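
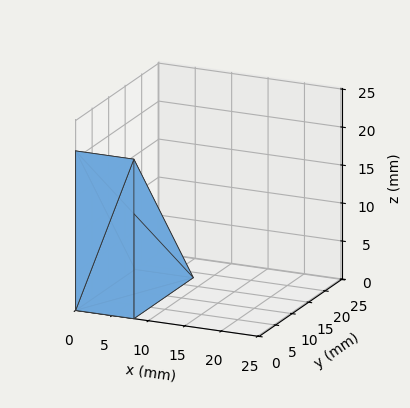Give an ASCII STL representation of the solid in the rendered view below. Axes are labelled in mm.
Reading the render: the shape is a wedge (ramp): 8 × 18 mm base, rising to 21 mm along the y=0 edge and sloping linearly to z=0 at y=18 (dimensions read to the nearest mm from the axis ticks). For the STL, each face is triangulated and given an outward normal.

solid part
  facet normal 0.0000 0.0000 -1.0000
    outer loop
      vertex 8.0 18.0 0.0
      vertex 8.0 0.0 0.0
      vertex 0.0 0.0 0.0
    endloop
  endfacet
  facet normal 0.0000 0.0000 -1.0000
    outer loop
      vertex 0.0 18.0 0.0
      vertex 8.0 18.0 0.0
      vertex 0.0 0.0 0.0
    endloop
  endfacet
  facet normal 0.0000 -1.0000 0.0000
    outer loop
      vertex 0.0 0.0 0.0
      vertex 8.0 0.0 0.0
      vertex 8.0 0.0 21.0
    endloop
  endfacet
  facet normal 0.0000 -1.0000 0.0000
    outer loop
      vertex 0.0 0.0 0.0
      vertex 8.0 0.0 21.0
      vertex 0.0 0.0 21.0
    endloop
  endfacet
  facet normal 0.0000 0.7593 0.6508
    outer loop
      vertex 0.0 0.0 21.0
      vertex 8.0 0.0 21.0
      vertex 8.0 18.0 0.0
    endloop
  endfacet
  facet normal 0.0000 0.7593 0.6508
    outer loop
      vertex 0.0 0.0 21.0
      vertex 8.0 18.0 0.0
      vertex 0.0 18.0 0.0
    endloop
  endfacet
  facet normal -1.0000 0.0000 0.0000
    outer loop
      vertex 0.0 0.0 21.0
      vertex 0.0 18.0 0.0
      vertex 0.0 0.0 0.0
    endloop
  endfacet
  facet normal 1.0000 0.0000 0.0000
    outer loop
      vertex 8.0 0.0 0.0
      vertex 8.0 18.0 0.0
      vertex 8.0 0.0 21.0
    endloop
  endfacet
endsolid part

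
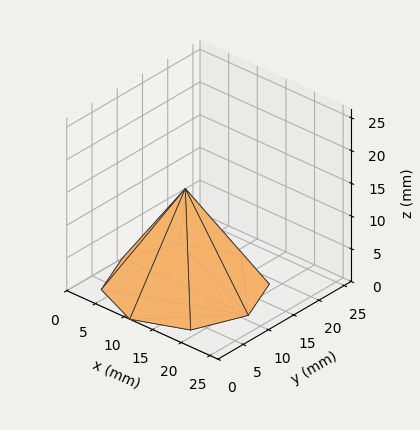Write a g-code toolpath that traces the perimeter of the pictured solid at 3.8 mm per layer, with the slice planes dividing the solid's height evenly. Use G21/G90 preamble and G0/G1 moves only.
Reading the render: the shape is a regular 8-sided pyramid, base circumscribed radius ≈ 11 mm, apex at z ≈ 15 mm (dimensions read to the nearest mm from the axis ticks). For the g-code, the solid's height is divided into equal slices at the stated Δz and each level perimeter traced with G1 moves after a G0 lift.

; perimeter-only toolpath
G21 ; units = mm
G90 ; absolute positioning
G28 ; home
; layer 1
G0 Z3.8
G0 X19.2 Y11.0
G1 X16.9 Y16.9
G1 X11.0 Y19.2
G1 X5.2 Y16.9
G1 X2.8 Y11.0
G1 X5.2 Y5.2
G1 X11.0 Y2.8
G1 X16.9 Y5.2
G1 X19.2 Y11.0
; layer 2
G0 Z7.5
G0 X16.5 Y11.0
G1 X14.9 Y14.9
G1 X11.0 Y16.5
G1 X7.1 Y14.9
G1 X5.5 Y11.0
G1 X7.1 Y7.1
G1 X11.0 Y5.5
G1 X14.9 Y7.1
G1 X16.5 Y11.0
; layer 3
G0 Z11.2
G0 X13.8 Y11.0
G1 X12.9 Y12.9
G1 X11.0 Y13.8
G1 X9.1 Y12.9
G1 X8.2 Y11.0
G1 X9.1 Y9.1
G1 X11.0 Y8.2
G1 X12.9 Y9.1
G1 X13.8 Y11.0
M2 ; end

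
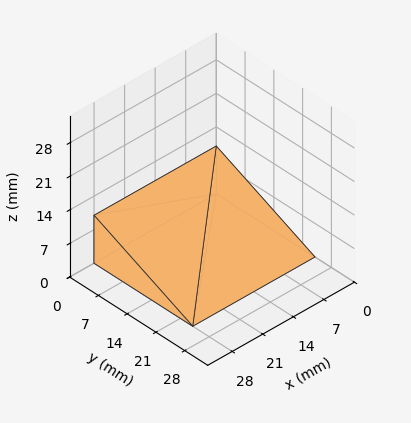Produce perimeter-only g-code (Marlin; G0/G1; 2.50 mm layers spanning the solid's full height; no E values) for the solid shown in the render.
Reading the render: the shape is a wedge (ramp): 28 × 24 mm base, rising to 10 mm along the y=0 edge and sloping linearly to z=0 at y=24 (dimensions read to the nearest mm from the axis ticks). For the g-code, the solid's height is divided into equal slices at the stated Δz and each level perimeter traced with G1 moves after a G0 lift.

; perimeter-only toolpath
G21 ; units = mm
G90 ; absolute positioning
G28 ; home
; layer 1
G0 Z2.50
G0 X0.00 Y0.00
G1 X28.00 Y0.00
G1 X28.00 Y18.00
G1 X0.00 Y18.00
G1 X0.00 Y0.00
; layer 2
G0 Z5.00
G0 X0.00 Y0.00
G1 X28.00 Y0.00
G1 X28.00 Y12.00
G1 X0.00 Y12.00
G1 X0.00 Y0.00
; layer 3
G0 Z7.50
G0 X0.00 Y0.00
G1 X28.00 Y0.00
G1 X28.00 Y6.00
G1 X0.00 Y6.00
G1 X0.00 Y0.00
M2 ; end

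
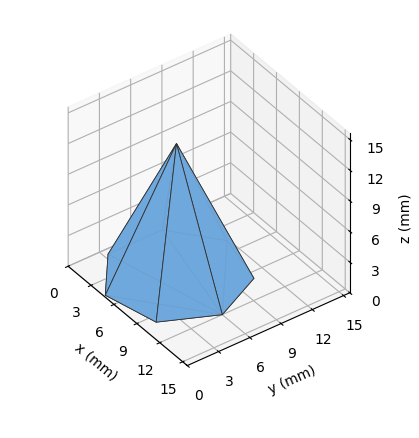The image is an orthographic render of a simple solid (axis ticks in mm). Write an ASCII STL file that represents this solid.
Reading the render: the shape is a regular 7-sided pyramid, base circumscribed radius ≈ 6 mm, apex at z ≈ 13 mm (dimensions read to the nearest mm from the axis ticks). For the STL, each face is triangulated and given an outward normal.

solid part
  facet normal 0.0000 0.0000 -1.0000
    outer loop
      vertex 4.66 11.85 0.00
      vertex 9.74 10.69 0.00
      vertex 12.00 6.00 0.00
    endloop
  endfacet
  facet normal 0.0000 0.0000 -1.0000
    outer loop
      vertex 0.59 8.60 0.00
      vertex 4.66 11.85 0.00
      vertex 12.00 6.00 0.00
    endloop
  endfacet
  facet normal 0.0000 0.0000 -1.0000
    outer loop
      vertex 0.59 3.40 0.00
      vertex 0.59 8.60 0.00
      vertex 12.00 6.00 0.00
    endloop
  endfacet
  facet normal 0.0000 0.0000 -1.0000
    outer loop
      vertex 4.66 0.15 0.00
      vertex 0.59 3.40 0.00
      vertex 12.00 6.00 0.00
    endloop
  endfacet
  facet normal 0.0000 0.0000 -1.0000
    outer loop
      vertex 9.74 1.31 0.00
      vertex 4.66 0.15 0.00
      vertex 12.00 6.00 0.00
    endloop
  endfacet
  facet normal 0.8318 0.4008 0.3839
    outer loop
      vertex 12.00 6.00 0.00
      vertex 9.74 10.69 0.00
      vertex 6.00 6.00 13.00
    endloop
  endfacet
  facet normal 0.2056 0.9002 0.3839
    outer loop
      vertex 9.74 10.69 0.00
      vertex 4.66 11.85 0.00
      vertex 6.00 6.00 13.00
    endloop
  endfacet
  facet normal -0.5761 0.7215 0.3841
    outer loop
      vertex 4.66 11.85 0.00
      vertex 0.59 8.60 0.00
      vertex 6.00 6.00 13.00
    endloop
  endfacet
  facet normal -0.9232 0.0000 0.3842
    outer loop
      vertex 0.59 8.60 0.00
      vertex 0.59 3.40 0.00
      vertex 6.00 6.00 13.00
    endloop
  endfacet
  facet normal -0.5761 -0.7215 0.3841
    outer loop
      vertex 0.59 3.40 0.00
      vertex 4.66 0.15 0.00
      vertex 6.00 6.00 13.00
    endloop
  endfacet
  facet normal 0.2056 -0.9002 0.3839
    outer loop
      vertex 4.66 0.15 0.00
      vertex 9.74 1.31 0.00
      vertex 6.00 6.00 13.00
    endloop
  endfacet
  facet normal 0.8318 -0.4008 0.3839
    outer loop
      vertex 9.74 1.31 0.00
      vertex 12.00 6.00 0.00
      vertex 6.00 6.00 13.00
    endloop
  endfacet
endsolid part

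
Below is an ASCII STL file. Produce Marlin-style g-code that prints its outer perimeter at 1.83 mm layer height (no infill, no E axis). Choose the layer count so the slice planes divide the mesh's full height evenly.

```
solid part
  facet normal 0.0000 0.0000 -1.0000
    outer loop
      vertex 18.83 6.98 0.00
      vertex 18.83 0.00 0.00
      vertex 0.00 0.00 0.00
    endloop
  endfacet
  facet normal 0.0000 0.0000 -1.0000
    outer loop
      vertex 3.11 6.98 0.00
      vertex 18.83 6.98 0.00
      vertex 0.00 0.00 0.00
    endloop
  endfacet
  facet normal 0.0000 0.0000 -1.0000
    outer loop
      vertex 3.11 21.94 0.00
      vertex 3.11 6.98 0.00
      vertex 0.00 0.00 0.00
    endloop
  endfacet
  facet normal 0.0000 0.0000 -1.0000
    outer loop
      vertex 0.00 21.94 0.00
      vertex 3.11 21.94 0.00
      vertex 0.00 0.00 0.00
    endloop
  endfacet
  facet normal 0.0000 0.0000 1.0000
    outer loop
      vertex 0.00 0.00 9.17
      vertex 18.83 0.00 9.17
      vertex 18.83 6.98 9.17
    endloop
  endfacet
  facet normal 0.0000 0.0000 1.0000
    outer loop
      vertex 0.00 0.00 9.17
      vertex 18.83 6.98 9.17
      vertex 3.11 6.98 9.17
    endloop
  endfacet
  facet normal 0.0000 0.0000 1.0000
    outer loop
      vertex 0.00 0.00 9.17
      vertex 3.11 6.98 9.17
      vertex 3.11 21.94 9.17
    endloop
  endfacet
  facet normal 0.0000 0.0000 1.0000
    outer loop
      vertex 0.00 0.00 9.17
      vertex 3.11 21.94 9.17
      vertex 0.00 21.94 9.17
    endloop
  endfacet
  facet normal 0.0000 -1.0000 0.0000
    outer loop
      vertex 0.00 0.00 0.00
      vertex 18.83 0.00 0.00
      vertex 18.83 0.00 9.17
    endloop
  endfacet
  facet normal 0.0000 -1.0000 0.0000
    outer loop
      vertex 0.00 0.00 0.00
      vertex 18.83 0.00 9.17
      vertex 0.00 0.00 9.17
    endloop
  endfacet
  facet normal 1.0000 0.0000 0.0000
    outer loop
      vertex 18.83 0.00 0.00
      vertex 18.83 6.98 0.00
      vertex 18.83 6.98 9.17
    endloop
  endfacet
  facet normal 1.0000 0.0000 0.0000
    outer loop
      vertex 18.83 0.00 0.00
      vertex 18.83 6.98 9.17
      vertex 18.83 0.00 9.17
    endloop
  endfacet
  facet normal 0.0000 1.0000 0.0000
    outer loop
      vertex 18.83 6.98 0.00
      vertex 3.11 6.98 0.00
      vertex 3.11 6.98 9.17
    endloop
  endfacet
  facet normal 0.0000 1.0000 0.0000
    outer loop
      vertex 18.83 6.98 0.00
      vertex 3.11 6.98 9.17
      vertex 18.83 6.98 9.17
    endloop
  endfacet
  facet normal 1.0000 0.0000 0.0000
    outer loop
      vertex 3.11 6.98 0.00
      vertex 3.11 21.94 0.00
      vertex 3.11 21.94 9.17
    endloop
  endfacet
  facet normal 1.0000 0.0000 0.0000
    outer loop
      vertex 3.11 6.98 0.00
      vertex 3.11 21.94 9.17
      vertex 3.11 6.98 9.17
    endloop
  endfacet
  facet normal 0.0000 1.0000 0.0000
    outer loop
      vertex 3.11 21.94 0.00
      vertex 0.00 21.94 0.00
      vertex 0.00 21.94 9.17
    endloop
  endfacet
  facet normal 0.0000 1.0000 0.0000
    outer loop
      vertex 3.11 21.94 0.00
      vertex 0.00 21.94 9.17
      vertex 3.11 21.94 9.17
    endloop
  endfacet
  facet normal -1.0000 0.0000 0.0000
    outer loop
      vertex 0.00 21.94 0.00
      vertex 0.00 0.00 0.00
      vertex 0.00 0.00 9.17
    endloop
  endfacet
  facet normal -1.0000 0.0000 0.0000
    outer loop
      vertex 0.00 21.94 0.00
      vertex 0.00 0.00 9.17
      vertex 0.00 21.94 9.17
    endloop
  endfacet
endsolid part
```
; perimeter-only toolpath
G21 ; units = mm
G90 ; absolute positioning
G28 ; home
; layer 1
G0 Z1.83
G0 X0.00 Y0.00
G1 X18.83 Y0.00
G1 X18.83 Y6.98
G1 X3.11 Y6.98
G1 X3.11 Y21.94
G1 X0.00 Y21.94
G1 X0.00 Y0.00
; layer 2
G0 Z3.67
G0 X0.00 Y0.00
G1 X18.83 Y0.00
G1 X18.83 Y6.98
G1 X3.11 Y6.98
G1 X3.11 Y21.94
G1 X0.00 Y21.94
G1 X0.00 Y0.00
; layer 3
G0 Z5.50
G0 X0.00 Y0.00
G1 X18.83 Y0.00
G1 X18.83 Y6.98
G1 X3.11 Y6.98
G1 X3.11 Y21.94
G1 X0.00 Y21.94
G1 X0.00 Y0.00
; layer 4
G0 Z7.34
G0 X0.00 Y0.00
G1 X18.83 Y0.00
G1 X18.83 Y6.98
G1 X3.11 Y6.98
G1 X3.11 Y21.94
G1 X0.00 Y21.94
G1 X0.00 Y0.00
; layer 5
G0 Z9.17
G0 X0.00 Y0.00
G1 X18.83 Y0.00
G1 X18.83 Y6.98
G1 X3.11 Y6.98
G1 X3.11 Y21.94
G1 X0.00 Y21.94
G1 X0.00 Y0.00
M2 ; end

The solid is an L-shaped prism: outer 18.8 × 21.9 mm, arm thicknesses ≈ 6.98 mm (horizontal) and 3.11 mm (vertical), extruded 9.17 mm in z. Slicing at Δz = 1.83 mm — 5 equal slices spanning the solid's height, so layer i sits at z = i·h/5 — gives 5 non-empty perimeters. Each is a 6-segment closed polygon; G0 lifts to the layer z and rapids to the start vertex, then G1 traces the edges.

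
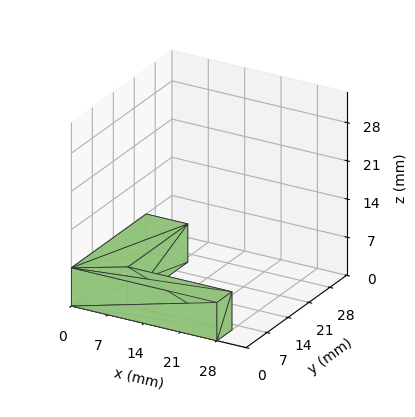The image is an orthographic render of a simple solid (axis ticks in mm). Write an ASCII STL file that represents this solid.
Reading the render: the shape is an L-shaped prism: outer 28 × 25 mm, arm thicknesses ≈ 5 mm (horizontal) and 8 mm (vertical), extruded 7 mm in z (dimensions read to the nearest mm from the axis ticks). For the STL, each face is triangulated and given an outward normal.

solid part
  facet normal 0.0000 0.0000 -1.0000
    outer loop
      vertex 28.0 5.0 0.0
      vertex 28.0 0.0 0.0
      vertex 0.0 0.0 0.0
    endloop
  endfacet
  facet normal 0.0000 0.0000 -1.0000
    outer loop
      vertex 8.0 5.0 0.0
      vertex 28.0 5.0 0.0
      vertex 0.0 0.0 0.0
    endloop
  endfacet
  facet normal 0.0000 0.0000 -1.0000
    outer loop
      vertex 8.0 25.0 0.0
      vertex 8.0 5.0 0.0
      vertex 0.0 0.0 0.0
    endloop
  endfacet
  facet normal 0.0000 0.0000 -1.0000
    outer loop
      vertex 0.0 25.0 0.0
      vertex 8.0 25.0 0.0
      vertex 0.0 0.0 0.0
    endloop
  endfacet
  facet normal 0.0000 0.0000 1.0000
    outer loop
      vertex 0.0 0.0 7.0
      vertex 28.0 0.0 7.0
      vertex 28.0 5.0 7.0
    endloop
  endfacet
  facet normal 0.0000 0.0000 1.0000
    outer loop
      vertex 0.0 0.0 7.0
      vertex 28.0 5.0 7.0
      vertex 8.0 5.0 7.0
    endloop
  endfacet
  facet normal 0.0000 0.0000 1.0000
    outer loop
      vertex 0.0 0.0 7.0
      vertex 8.0 5.0 7.0
      vertex 8.0 25.0 7.0
    endloop
  endfacet
  facet normal 0.0000 0.0000 1.0000
    outer loop
      vertex 0.0 0.0 7.0
      vertex 8.0 25.0 7.0
      vertex 0.0 25.0 7.0
    endloop
  endfacet
  facet normal 0.0000 -1.0000 0.0000
    outer loop
      vertex 0.0 0.0 0.0
      vertex 28.0 0.0 0.0
      vertex 28.0 0.0 7.0
    endloop
  endfacet
  facet normal 0.0000 -1.0000 0.0000
    outer loop
      vertex 0.0 0.0 0.0
      vertex 28.0 0.0 7.0
      vertex 0.0 0.0 7.0
    endloop
  endfacet
  facet normal 1.0000 0.0000 0.0000
    outer loop
      vertex 28.0 0.0 0.0
      vertex 28.0 5.0 0.0
      vertex 28.0 5.0 7.0
    endloop
  endfacet
  facet normal 1.0000 0.0000 0.0000
    outer loop
      vertex 28.0 0.0 0.0
      vertex 28.0 5.0 7.0
      vertex 28.0 0.0 7.0
    endloop
  endfacet
  facet normal 0.0000 1.0000 0.0000
    outer loop
      vertex 28.0 5.0 0.0
      vertex 8.0 5.0 0.0
      vertex 8.0 5.0 7.0
    endloop
  endfacet
  facet normal 0.0000 1.0000 0.0000
    outer loop
      vertex 28.0 5.0 0.0
      vertex 8.0 5.0 7.0
      vertex 28.0 5.0 7.0
    endloop
  endfacet
  facet normal 1.0000 0.0000 0.0000
    outer loop
      vertex 8.0 5.0 0.0
      vertex 8.0 25.0 0.0
      vertex 8.0 25.0 7.0
    endloop
  endfacet
  facet normal 1.0000 0.0000 0.0000
    outer loop
      vertex 8.0 5.0 0.0
      vertex 8.0 25.0 7.0
      vertex 8.0 5.0 7.0
    endloop
  endfacet
  facet normal 0.0000 1.0000 0.0000
    outer loop
      vertex 8.0 25.0 0.0
      vertex 0.0 25.0 0.0
      vertex 0.0 25.0 7.0
    endloop
  endfacet
  facet normal 0.0000 1.0000 0.0000
    outer loop
      vertex 8.0 25.0 0.0
      vertex 0.0 25.0 7.0
      vertex 8.0 25.0 7.0
    endloop
  endfacet
  facet normal -1.0000 0.0000 0.0000
    outer loop
      vertex 0.0 25.0 0.0
      vertex 0.0 0.0 0.0
      vertex 0.0 0.0 7.0
    endloop
  endfacet
  facet normal -1.0000 0.0000 0.0000
    outer loop
      vertex 0.0 25.0 0.0
      vertex 0.0 0.0 7.0
      vertex 0.0 25.0 7.0
    endloop
  endfacet
endsolid part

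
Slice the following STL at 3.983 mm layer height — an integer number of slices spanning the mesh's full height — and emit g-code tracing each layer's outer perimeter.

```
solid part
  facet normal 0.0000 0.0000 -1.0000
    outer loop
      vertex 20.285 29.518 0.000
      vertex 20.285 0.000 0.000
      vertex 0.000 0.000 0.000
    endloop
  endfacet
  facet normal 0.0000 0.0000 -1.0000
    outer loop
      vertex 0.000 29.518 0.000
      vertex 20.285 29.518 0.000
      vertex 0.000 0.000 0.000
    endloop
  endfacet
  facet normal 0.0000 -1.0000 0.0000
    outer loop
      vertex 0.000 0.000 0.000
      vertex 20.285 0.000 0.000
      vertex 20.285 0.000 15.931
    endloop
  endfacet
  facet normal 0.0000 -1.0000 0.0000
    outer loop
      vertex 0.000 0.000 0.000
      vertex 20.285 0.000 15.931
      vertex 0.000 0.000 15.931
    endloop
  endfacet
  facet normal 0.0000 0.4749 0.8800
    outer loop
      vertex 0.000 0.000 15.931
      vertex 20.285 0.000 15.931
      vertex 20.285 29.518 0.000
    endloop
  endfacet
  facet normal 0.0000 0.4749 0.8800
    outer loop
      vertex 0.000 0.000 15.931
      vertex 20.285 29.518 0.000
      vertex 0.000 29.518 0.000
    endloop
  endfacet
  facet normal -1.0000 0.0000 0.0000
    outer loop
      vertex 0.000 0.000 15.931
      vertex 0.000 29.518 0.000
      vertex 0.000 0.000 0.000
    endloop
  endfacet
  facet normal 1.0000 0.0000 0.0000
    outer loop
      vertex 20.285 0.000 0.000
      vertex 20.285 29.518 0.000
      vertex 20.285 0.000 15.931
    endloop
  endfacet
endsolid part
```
; perimeter-only toolpath
G21 ; units = mm
G90 ; absolute positioning
G28 ; home
; layer 1
G0 Z3.983
G0 X0.000 Y0.000
G1 X20.285 Y0.000
G1 X20.285 Y22.139
G1 X0.000 Y22.139
G1 X0.000 Y0.000
; layer 2
G0 Z7.965
G0 X0.000 Y0.000
G1 X20.285 Y0.000
G1 X20.285 Y14.759
G1 X0.000 Y14.759
G1 X0.000 Y0.000
; layer 3
G0 Z11.948
G0 X0.000 Y0.000
G1 X20.285 Y0.000
G1 X20.285 Y7.380
G1 X0.000 Y7.380
G1 X0.000 Y0.000
M2 ; end

The solid is a wedge (ramp): 20.3 × 29.5 mm base, rising to 15.9 mm along the y=0 edge and sloping linearly to z=0 at y=29.5. Slicing at Δz = 3.983 mm — 4 equal slices spanning the solid's height, so layer i sits at z = i·h/4 — gives 3 non-empty perimeters. Each is a 4-segment closed polygon; G0 lifts to the layer z and rapids to the start vertex, then G1 traces the edges. The cross-section shrinks linearly with z (the slice at the apex is degenerate and omitted).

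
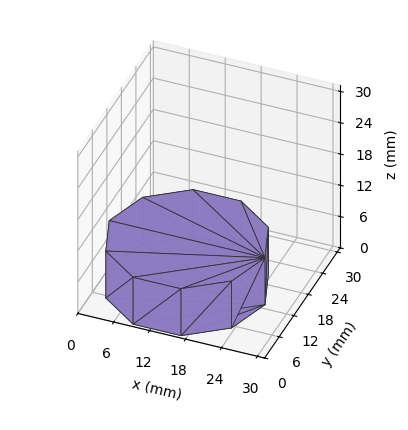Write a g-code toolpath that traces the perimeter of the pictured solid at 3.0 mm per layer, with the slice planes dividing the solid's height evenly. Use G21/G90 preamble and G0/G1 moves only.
Reading the render: the shape is a regular 10-sided prism (a cylinder approximated with 10 flat sides), circumscribed radius ≈ 13 mm, height ≈ 9 mm (dimensions read to the nearest mm from the axis ticks). For the g-code, the solid's height is divided into equal slices at the stated Δz and each level perimeter traced with G1 moves after a G0 lift.

; perimeter-only toolpath
G21 ; units = mm
G90 ; absolute positioning
G28 ; home
; layer 1
G0 Z3.0
G0 X26.0 Y13.0
G1 X23.5 Y20.6
G1 X17.0 Y25.4
G1 X9.0 Y25.4
G1 X2.5 Y20.6
G1 X0.0 Y13.0
G1 X2.5 Y5.4
G1 X9.0 Y0.6
G1 X17.0 Y0.6
G1 X23.5 Y5.4
G1 X26.0 Y13.0
; layer 2
G0 Z6.0
G0 X26.0 Y13.0
G1 X23.5 Y20.6
G1 X17.0 Y25.4
G1 X9.0 Y25.4
G1 X2.5 Y20.6
G1 X0.0 Y13.0
G1 X2.5 Y5.4
G1 X9.0 Y0.6
G1 X17.0 Y0.6
G1 X23.5 Y5.4
G1 X26.0 Y13.0
; layer 3
G0 Z9.0
G0 X26.0 Y13.0
G1 X23.5 Y20.6
G1 X17.0 Y25.4
G1 X9.0 Y25.4
G1 X2.5 Y20.6
G1 X0.0 Y13.0
G1 X2.5 Y5.4
G1 X9.0 Y0.6
G1 X17.0 Y0.6
G1 X23.5 Y5.4
G1 X26.0 Y13.0
M2 ; end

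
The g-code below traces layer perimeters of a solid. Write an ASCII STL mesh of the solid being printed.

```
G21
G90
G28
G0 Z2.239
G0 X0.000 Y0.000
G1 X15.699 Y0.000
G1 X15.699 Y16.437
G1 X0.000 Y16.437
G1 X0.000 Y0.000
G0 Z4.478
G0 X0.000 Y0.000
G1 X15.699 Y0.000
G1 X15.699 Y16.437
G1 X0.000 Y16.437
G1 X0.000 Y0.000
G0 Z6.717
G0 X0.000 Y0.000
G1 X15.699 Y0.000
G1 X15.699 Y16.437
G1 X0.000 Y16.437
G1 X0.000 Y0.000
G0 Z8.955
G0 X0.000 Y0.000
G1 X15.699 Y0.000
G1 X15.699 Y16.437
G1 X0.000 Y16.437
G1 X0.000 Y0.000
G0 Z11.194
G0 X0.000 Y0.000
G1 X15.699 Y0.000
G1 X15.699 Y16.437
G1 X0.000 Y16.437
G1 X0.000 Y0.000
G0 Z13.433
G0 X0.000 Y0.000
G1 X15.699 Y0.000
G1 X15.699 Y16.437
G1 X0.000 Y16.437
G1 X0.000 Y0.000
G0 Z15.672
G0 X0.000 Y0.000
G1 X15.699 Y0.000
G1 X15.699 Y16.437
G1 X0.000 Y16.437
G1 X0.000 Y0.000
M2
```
solid part
  facet normal 0.0000 0.0000 -1.0000
    outer loop
      vertex 15.699 16.437 0.000
      vertex 15.699 0.000 0.000
      vertex 0.000 0.000 0.000
    endloop
  endfacet
  facet normal 0.0000 0.0000 -1.0000
    outer loop
      vertex 0.000 16.437 0.000
      vertex 15.699 16.437 0.000
      vertex 0.000 0.000 0.000
    endloop
  endfacet
  facet normal 0.0000 0.0000 1.0000
    outer loop
      vertex 0.000 0.000 15.672
      vertex 15.699 0.000 15.672
      vertex 15.699 16.437 15.672
    endloop
  endfacet
  facet normal 0.0000 0.0000 1.0000
    outer loop
      vertex 0.000 0.000 15.672
      vertex 15.699 16.437 15.672
      vertex 0.000 16.437 15.672
    endloop
  endfacet
  facet normal 0.0000 -1.0000 0.0000
    outer loop
      vertex 0.000 0.000 0.000
      vertex 15.699 0.000 0.000
      vertex 15.699 0.000 15.672
    endloop
  endfacet
  facet normal 0.0000 -1.0000 0.0000
    outer loop
      vertex 0.000 0.000 0.000
      vertex 15.699 0.000 15.672
      vertex 0.000 0.000 15.672
    endloop
  endfacet
  facet normal 0.0000 1.0000 0.0000
    outer loop
      vertex 15.699 16.437 15.672
      vertex 15.699 16.437 0.000
      vertex 0.000 16.437 0.000
    endloop
  endfacet
  facet normal 0.0000 1.0000 0.0000
    outer loop
      vertex 0.000 16.437 15.672
      vertex 15.699 16.437 15.672
      vertex 0.000 16.437 0.000
    endloop
  endfacet
  facet normal -1.0000 0.0000 0.0000
    outer loop
      vertex 0.000 16.437 15.672
      vertex 0.000 16.437 0.000
      vertex 0.000 0.000 0.000
    endloop
  endfacet
  facet normal -1.0000 0.0000 0.0000
    outer loop
      vertex 0.000 0.000 15.672
      vertex 0.000 16.437 15.672
      vertex 0.000 0.000 0.000
    endloop
  endfacet
  facet normal 1.0000 0.0000 0.0000
    outer loop
      vertex 15.699 0.000 0.000
      vertex 15.699 16.437 0.000
      vertex 15.699 16.437 15.672
    endloop
  endfacet
  facet normal 1.0000 0.0000 0.0000
    outer loop
      vertex 15.699 0.000 0.000
      vertex 15.699 16.437 15.672
      vertex 15.699 0.000 15.672
    endloop
  endfacet
endsolid part

The G0 Z moves step by Δz≈2.239 mm. Every layer's G1 loop is the same polygon, so the solid is a straight extrusion of it from z=0 to z≈15.7. Closing with flat bottom and top caps and triangulating gives 12 facets — a rectangular box, roughly 15.7 × 16.4 mm footprint and 15.7 mm tall.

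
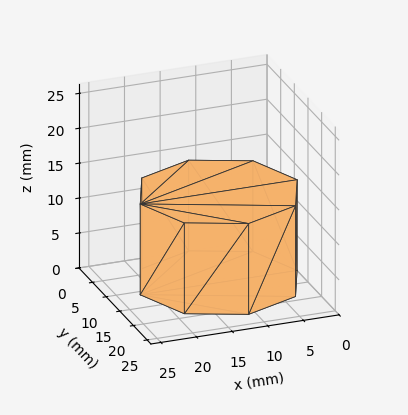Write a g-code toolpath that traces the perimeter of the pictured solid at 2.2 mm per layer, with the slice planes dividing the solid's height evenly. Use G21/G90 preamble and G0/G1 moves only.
Reading the render: the shape is a regular 8-sided prism (a cylinder approximated with 8 flat sides), circumscribed radius ≈ 11 mm, height ≈ 13 mm (dimensions read to the nearest mm from the axis ticks). For the g-code, the solid's height is divided into equal slices at the stated Δz and each level perimeter traced with G1 moves after a G0 lift.

; perimeter-only toolpath
G21 ; units = mm
G90 ; absolute positioning
G28 ; home
; layer 1
G0 Z2.2
G0 X22.0 Y11.0
G1 X18.8 Y18.8
G1 X11.0 Y22.0
G1 X3.2 Y18.8
G1 X0.0 Y11.0
G1 X3.2 Y3.2
G1 X11.0 Y0.0
G1 X18.8 Y3.2
G1 X22.0 Y11.0
; layer 2
G0 Z4.3
G0 X22.0 Y11.0
G1 X18.8 Y18.8
G1 X11.0 Y22.0
G1 X3.2 Y18.8
G1 X0.0 Y11.0
G1 X3.2 Y3.2
G1 X11.0 Y0.0
G1 X18.8 Y3.2
G1 X22.0 Y11.0
; layer 3
G0 Z6.5
G0 X22.0 Y11.0
G1 X18.8 Y18.8
G1 X11.0 Y22.0
G1 X3.2 Y18.8
G1 X0.0 Y11.0
G1 X3.2 Y3.2
G1 X11.0 Y0.0
G1 X18.8 Y3.2
G1 X22.0 Y11.0
; layer 4
G0 Z8.7
G0 X22.0 Y11.0
G1 X18.8 Y18.8
G1 X11.0 Y22.0
G1 X3.2 Y18.8
G1 X0.0 Y11.0
G1 X3.2 Y3.2
G1 X11.0 Y0.0
G1 X18.8 Y3.2
G1 X22.0 Y11.0
; layer 5
G0 Z10.8
G0 X22.0 Y11.0
G1 X18.8 Y18.8
G1 X11.0 Y22.0
G1 X3.2 Y18.8
G1 X0.0 Y11.0
G1 X3.2 Y3.2
G1 X11.0 Y0.0
G1 X18.8 Y3.2
G1 X22.0 Y11.0
; layer 6
G0 Z13.0
G0 X22.0 Y11.0
G1 X18.8 Y18.8
G1 X11.0 Y22.0
G1 X3.2 Y18.8
G1 X0.0 Y11.0
G1 X3.2 Y3.2
G1 X11.0 Y0.0
G1 X18.8 Y3.2
G1 X22.0 Y11.0
M2 ; end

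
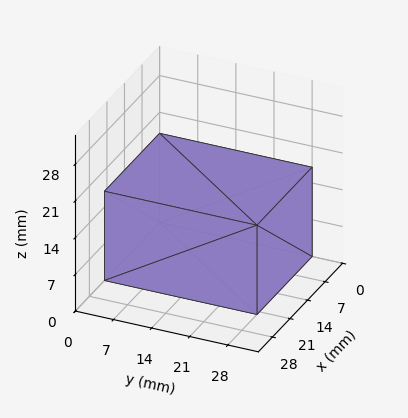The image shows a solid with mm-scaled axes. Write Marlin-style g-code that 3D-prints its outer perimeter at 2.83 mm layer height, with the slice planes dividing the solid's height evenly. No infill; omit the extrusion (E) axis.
Reading the render: the shape is a rectangular box, roughly 22 × 28 mm footprint and 17 mm tall (dimensions read to the nearest mm from the axis ticks). For the g-code, the solid's height is divided into equal slices at the stated Δz and each level perimeter traced with G1 moves after a G0 lift.

; perimeter-only toolpath
G21 ; units = mm
G90 ; absolute positioning
G28 ; home
; layer 1
G0 Z2.83
G0 X0.00 Y0.00
G1 X22.00 Y0.00
G1 X22.00 Y28.00
G1 X0.00 Y28.00
G1 X0.00 Y0.00
; layer 2
G0 Z5.67
G0 X0.00 Y0.00
G1 X22.00 Y0.00
G1 X22.00 Y28.00
G1 X0.00 Y28.00
G1 X0.00 Y0.00
; layer 3
G0 Z8.50
G0 X0.00 Y0.00
G1 X22.00 Y0.00
G1 X22.00 Y28.00
G1 X0.00 Y28.00
G1 X0.00 Y0.00
; layer 4
G0 Z11.33
G0 X0.00 Y0.00
G1 X22.00 Y0.00
G1 X22.00 Y28.00
G1 X0.00 Y28.00
G1 X0.00 Y0.00
; layer 5
G0 Z14.17
G0 X0.00 Y0.00
G1 X22.00 Y0.00
G1 X22.00 Y28.00
G1 X0.00 Y28.00
G1 X0.00 Y0.00
; layer 6
G0 Z17.00
G0 X0.00 Y0.00
G1 X22.00 Y0.00
G1 X22.00 Y28.00
G1 X0.00 Y28.00
G1 X0.00 Y0.00
M2 ; end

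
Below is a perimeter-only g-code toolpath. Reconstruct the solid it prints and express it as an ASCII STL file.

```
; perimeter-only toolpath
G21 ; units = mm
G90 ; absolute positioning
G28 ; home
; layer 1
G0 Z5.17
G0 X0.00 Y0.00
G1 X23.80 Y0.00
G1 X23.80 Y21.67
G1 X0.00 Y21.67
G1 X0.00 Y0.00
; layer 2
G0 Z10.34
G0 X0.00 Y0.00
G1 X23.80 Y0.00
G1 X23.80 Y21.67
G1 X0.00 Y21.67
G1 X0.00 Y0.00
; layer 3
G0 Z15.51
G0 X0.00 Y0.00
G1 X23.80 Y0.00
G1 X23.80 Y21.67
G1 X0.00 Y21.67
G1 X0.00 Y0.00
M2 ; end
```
solid part
  facet normal 0.0000 0.0000 -1.0000
    outer loop
      vertex 23.80 21.67 0.00
      vertex 23.80 0.00 0.00
      vertex 0.00 0.00 0.00
    endloop
  endfacet
  facet normal 0.0000 0.0000 -1.0000
    outer loop
      vertex 0.00 21.67 0.00
      vertex 23.80 21.67 0.00
      vertex 0.00 0.00 0.00
    endloop
  endfacet
  facet normal 0.0000 0.0000 1.0000
    outer loop
      vertex 0.00 0.00 15.51
      vertex 23.80 0.00 15.51
      vertex 23.80 21.67 15.51
    endloop
  endfacet
  facet normal 0.0000 0.0000 1.0000
    outer loop
      vertex 0.00 0.00 15.51
      vertex 23.80 21.67 15.51
      vertex 0.00 21.67 15.51
    endloop
  endfacet
  facet normal 0.0000 -1.0000 0.0000
    outer loop
      vertex 0.00 0.00 0.00
      vertex 23.80 0.00 0.00
      vertex 23.80 0.00 15.51
    endloop
  endfacet
  facet normal 0.0000 -1.0000 0.0000
    outer loop
      vertex 0.00 0.00 0.00
      vertex 23.80 0.00 15.51
      vertex 0.00 0.00 15.51
    endloop
  endfacet
  facet normal 0.0000 1.0000 0.0000
    outer loop
      vertex 23.80 21.67 15.51
      vertex 23.80 21.67 0.00
      vertex 0.00 21.67 0.00
    endloop
  endfacet
  facet normal 0.0000 1.0000 0.0000
    outer loop
      vertex 0.00 21.67 15.51
      vertex 23.80 21.67 15.51
      vertex 0.00 21.67 0.00
    endloop
  endfacet
  facet normal -1.0000 0.0000 0.0000
    outer loop
      vertex 0.00 21.67 15.51
      vertex 0.00 21.67 0.00
      vertex 0.00 0.00 0.00
    endloop
  endfacet
  facet normal -1.0000 0.0000 0.0000
    outer loop
      vertex 0.00 0.00 15.51
      vertex 0.00 21.67 15.51
      vertex 0.00 0.00 0.00
    endloop
  endfacet
  facet normal 1.0000 0.0000 0.0000
    outer loop
      vertex 23.80 0.00 0.00
      vertex 23.80 21.67 0.00
      vertex 23.80 21.67 15.51
    endloop
  endfacet
  facet normal 1.0000 0.0000 0.0000
    outer loop
      vertex 23.80 0.00 0.00
      vertex 23.80 21.67 15.51
      vertex 23.80 0.00 15.51
    endloop
  endfacet
endsolid part

The G0 Z moves step by Δz≈5.17 mm. Every layer's G1 loop is the same polygon, so the solid is a straight extrusion of it from z=0 to z≈15.5. Closing with flat bottom and top caps and triangulating gives 12 facets — a rectangular box, roughly 23.8 × 21.7 mm footprint and 15.5 mm tall.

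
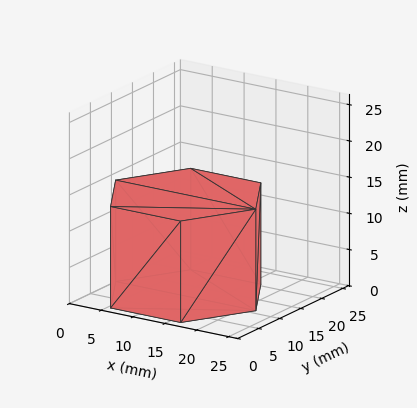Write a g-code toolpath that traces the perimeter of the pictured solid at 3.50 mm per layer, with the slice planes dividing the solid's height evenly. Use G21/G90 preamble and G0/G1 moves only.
Reading the render: the shape is a regular 6-sided prism (a cylinder approximated with 6 flat sides), circumscribed radius ≈ 11 mm, height ≈ 14 mm (dimensions read to the nearest mm from the axis ticks). For the g-code, the solid's height is divided into equal slices at the stated Δz and each level perimeter traced with G1 moves after a G0 lift.

; perimeter-only toolpath
G21 ; units = mm
G90 ; absolute positioning
G28 ; home
; layer 1
G0 Z3.50
G0 X22.00 Y11.00
G1 X16.50 Y20.53
G1 X5.50 Y20.53
G1 X0.00 Y11.00
G1 X5.50 Y1.47
G1 X16.50 Y1.47
G1 X22.00 Y11.00
; layer 2
G0 Z7.00
G0 X22.00 Y11.00
G1 X16.50 Y20.53
G1 X5.50 Y20.53
G1 X0.00 Y11.00
G1 X5.50 Y1.47
G1 X16.50 Y1.47
G1 X22.00 Y11.00
; layer 3
G0 Z10.50
G0 X22.00 Y11.00
G1 X16.50 Y20.53
G1 X5.50 Y20.53
G1 X0.00 Y11.00
G1 X5.50 Y1.47
G1 X16.50 Y1.47
G1 X22.00 Y11.00
; layer 4
G0 Z14.00
G0 X22.00 Y11.00
G1 X16.50 Y20.53
G1 X5.50 Y20.53
G1 X0.00 Y11.00
G1 X5.50 Y1.47
G1 X16.50 Y1.47
G1 X22.00 Y11.00
M2 ; end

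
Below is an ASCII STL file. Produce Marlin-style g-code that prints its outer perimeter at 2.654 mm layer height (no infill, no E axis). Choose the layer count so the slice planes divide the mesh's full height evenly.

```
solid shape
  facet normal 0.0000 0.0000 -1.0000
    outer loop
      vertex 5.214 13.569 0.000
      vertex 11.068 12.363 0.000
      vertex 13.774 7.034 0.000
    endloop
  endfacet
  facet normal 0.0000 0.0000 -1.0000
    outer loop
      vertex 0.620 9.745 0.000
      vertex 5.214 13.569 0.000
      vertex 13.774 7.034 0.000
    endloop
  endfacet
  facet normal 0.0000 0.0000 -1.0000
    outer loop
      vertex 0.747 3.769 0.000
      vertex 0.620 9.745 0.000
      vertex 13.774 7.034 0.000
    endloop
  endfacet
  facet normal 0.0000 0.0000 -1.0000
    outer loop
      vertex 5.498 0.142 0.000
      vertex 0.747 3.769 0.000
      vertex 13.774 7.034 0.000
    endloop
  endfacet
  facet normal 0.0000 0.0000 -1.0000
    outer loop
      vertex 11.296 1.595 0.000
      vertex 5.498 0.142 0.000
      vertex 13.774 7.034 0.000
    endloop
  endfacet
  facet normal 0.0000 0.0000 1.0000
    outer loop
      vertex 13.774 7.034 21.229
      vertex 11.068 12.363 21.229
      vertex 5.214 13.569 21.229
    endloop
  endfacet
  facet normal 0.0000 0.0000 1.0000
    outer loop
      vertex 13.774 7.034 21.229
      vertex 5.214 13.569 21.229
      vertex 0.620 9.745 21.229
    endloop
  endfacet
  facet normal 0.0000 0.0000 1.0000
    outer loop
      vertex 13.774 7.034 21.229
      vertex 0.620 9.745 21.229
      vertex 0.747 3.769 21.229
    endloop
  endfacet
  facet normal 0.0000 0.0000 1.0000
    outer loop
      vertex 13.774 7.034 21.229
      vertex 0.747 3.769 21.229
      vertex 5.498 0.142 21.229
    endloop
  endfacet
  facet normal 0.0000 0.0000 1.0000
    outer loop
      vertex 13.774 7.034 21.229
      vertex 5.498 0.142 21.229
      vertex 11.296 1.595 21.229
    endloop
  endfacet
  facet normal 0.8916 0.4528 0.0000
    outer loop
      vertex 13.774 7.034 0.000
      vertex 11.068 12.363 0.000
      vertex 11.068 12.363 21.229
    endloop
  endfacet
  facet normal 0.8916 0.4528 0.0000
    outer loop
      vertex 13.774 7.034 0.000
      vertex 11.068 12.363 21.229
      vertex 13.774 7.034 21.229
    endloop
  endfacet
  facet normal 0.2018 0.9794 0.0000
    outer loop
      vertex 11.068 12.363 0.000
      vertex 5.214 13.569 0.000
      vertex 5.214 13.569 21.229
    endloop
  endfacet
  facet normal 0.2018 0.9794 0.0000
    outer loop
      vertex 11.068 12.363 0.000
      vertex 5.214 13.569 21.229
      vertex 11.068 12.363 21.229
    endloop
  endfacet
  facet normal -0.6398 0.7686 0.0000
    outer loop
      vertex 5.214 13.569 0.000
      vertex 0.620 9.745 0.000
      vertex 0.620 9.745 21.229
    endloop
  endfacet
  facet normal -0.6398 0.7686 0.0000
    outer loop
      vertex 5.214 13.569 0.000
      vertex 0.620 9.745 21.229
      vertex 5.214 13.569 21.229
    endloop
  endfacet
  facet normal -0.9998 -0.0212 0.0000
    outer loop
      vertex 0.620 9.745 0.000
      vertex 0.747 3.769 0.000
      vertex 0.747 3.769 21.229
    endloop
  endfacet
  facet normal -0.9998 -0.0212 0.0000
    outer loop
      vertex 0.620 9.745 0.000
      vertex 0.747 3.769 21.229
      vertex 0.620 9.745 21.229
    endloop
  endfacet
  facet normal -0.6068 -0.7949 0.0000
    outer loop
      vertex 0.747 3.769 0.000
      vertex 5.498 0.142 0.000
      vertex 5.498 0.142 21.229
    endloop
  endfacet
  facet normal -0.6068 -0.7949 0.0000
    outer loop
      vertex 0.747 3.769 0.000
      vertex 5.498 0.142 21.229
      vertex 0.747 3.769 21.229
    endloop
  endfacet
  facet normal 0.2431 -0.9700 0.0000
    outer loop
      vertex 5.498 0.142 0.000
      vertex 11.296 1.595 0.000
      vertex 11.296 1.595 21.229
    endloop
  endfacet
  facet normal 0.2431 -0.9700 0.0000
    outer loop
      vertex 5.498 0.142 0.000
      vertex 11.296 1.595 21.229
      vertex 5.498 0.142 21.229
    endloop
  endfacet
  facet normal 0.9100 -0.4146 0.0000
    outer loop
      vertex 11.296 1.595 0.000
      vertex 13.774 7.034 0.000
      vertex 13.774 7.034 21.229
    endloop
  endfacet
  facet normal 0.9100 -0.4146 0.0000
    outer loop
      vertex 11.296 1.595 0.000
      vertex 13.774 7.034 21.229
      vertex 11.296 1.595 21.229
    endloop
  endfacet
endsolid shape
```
; perimeter-only toolpath
G21 ; units = mm
G90 ; absolute positioning
G28 ; home
; layer 1
G0 Z2.654
G0 X13.774 Y7.034
G1 X11.068 Y12.363
G1 X5.214 Y13.569
G1 X0.620 Y9.745
G1 X0.747 Y3.769
G1 X5.498 Y0.142
G1 X11.296 Y1.595
G1 X13.774 Y7.034
; layer 2
G0 Z5.307
G0 X13.774 Y7.034
G1 X11.068 Y12.363
G1 X5.214 Y13.569
G1 X0.620 Y9.745
G1 X0.747 Y3.769
G1 X5.498 Y0.142
G1 X11.296 Y1.595
G1 X13.774 Y7.034
; layer 3
G0 Z7.961
G0 X13.774 Y7.034
G1 X11.068 Y12.363
G1 X5.214 Y13.569
G1 X0.620 Y9.745
G1 X0.747 Y3.769
G1 X5.498 Y0.142
G1 X11.296 Y1.595
G1 X13.774 Y7.034
; layer 4
G0 Z10.614
G0 X13.774 Y7.034
G1 X11.068 Y12.363
G1 X5.214 Y13.569
G1 X0.620 Y9.745
G1 X0.747 Y3.769
G1 X5.498 Y0.142
G1 X11.296 Y1.595
G1 X13.774 Y7.034
; layer 5
G0 Z13.268
G0 X13.774 Y7.034
G1 X11.068 Y12.363
G1 X5.214 Y13.569
G1 X0.620 Y9.745
G1 X0.747 Y3.769
G1 X5.498 Y0.142
G1 X11.296 Y1.595
G1 X13.774 Y7.034
; layer 6
G0 Z15.922
G0 X13.774 Y7.034
G1 X11.068 Y12.363
G1 X5.214 Y13.569
G1 X0.620 Y9.745
G1 X0.747 Y3.769
G1 X5.498 Y0.142
G1 X11.296 Y1.595
G1 X13.774 Y7.034
; layer 7
G0 Z18.575
G0 X13.774 Y7.034
G1 X11.068 Y12.363
G1 X5.214 Y13.569
G1 X0.620 Y9.745
G1 X0.747 Y3.769
G1 X5.498 Y0.142
G1 X11.296 Y1.595
G1 X13.774 Y7.034
; layer 8
G0 Z21.229
G0 X13.774 Y7.034
G1 X11.068 Y12.363
G1 X5.214 Y13.569
G1 X0.620 Y9.745
G1 X0.747 Y3.769
G1 X5.498 Y0.142
G1 X11.296 Y1.595
G1 X13.774 Y7.034
M2 ; end

The solid is a regular 7-sided prism (a cylinder approximated with 7 flat sides), circumscribed radius ≈ 6.89 mm, height ≈ 21.2 mm. Slicing at Δz = 2.654 mm — 8 equal slices spanning the solid's height, so layer i sits at z = i·h/8 — gives 8 non-empty perimeters. Each is a 7-segment closed polygon; G0 lifts to the layer z and rapids to the start vertex, then G1 traces the edges.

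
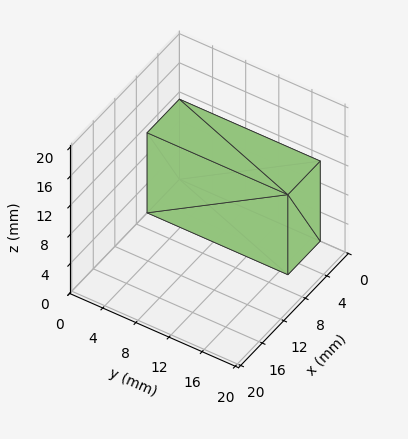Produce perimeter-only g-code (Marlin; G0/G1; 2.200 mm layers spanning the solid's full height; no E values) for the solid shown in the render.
Reading the render: the shape is a rectangular box, roughly 6 × 17 mm footprint and 11 mm tall (dimensions read to the nearest mm from the axis ticks). For the g-code, the solid's height is divided into equal slices at the stated Δz and each level perimeter traced with G1 moves after a G0 lift.

; perimeter-only toolpath
G21 ; units = mm
G90 ; absolute positioning
G28 ; home
; layer 1
G0 Z2.200
G0 X0.000 Y0.000
G1 X6.000 Y0.000
G1 X6.000 Y17.000
G1 X0.000 Y17.000
G1 X0.000 Y0.000
; layer 2
G0 Z4.400
G0 X0.000 Y0.000
G1 X6.000 Y0.000
G1 X6.000 Y17.000
G1 X0.000 Y17.000
G1 X0.000 Y0.000
; layer 3
G0 Z6.600
G0 X0.000 Y0.000
G1 X6.000 Y0.000
G1 X6.000 Y17.000
G1 X0.000 Y17.000
G1 X0.000 Y0.000
; layer 4
G0 Z8.800
G0 X0.000 Y0.000
G1 X6.000 Y0.000
G1 X6.000 Y17.000
G1 X0.000 Y17.000
G1 X0.000 Y0.000
; layer 5
G0 Z11.000
G0 X0.000 Y0.000
G1 X6.000 Y0.000
G1 X6.000 Y17.000
G1 X0.000 Y17.000
G1 X0.000 Y0.000
M2 ; end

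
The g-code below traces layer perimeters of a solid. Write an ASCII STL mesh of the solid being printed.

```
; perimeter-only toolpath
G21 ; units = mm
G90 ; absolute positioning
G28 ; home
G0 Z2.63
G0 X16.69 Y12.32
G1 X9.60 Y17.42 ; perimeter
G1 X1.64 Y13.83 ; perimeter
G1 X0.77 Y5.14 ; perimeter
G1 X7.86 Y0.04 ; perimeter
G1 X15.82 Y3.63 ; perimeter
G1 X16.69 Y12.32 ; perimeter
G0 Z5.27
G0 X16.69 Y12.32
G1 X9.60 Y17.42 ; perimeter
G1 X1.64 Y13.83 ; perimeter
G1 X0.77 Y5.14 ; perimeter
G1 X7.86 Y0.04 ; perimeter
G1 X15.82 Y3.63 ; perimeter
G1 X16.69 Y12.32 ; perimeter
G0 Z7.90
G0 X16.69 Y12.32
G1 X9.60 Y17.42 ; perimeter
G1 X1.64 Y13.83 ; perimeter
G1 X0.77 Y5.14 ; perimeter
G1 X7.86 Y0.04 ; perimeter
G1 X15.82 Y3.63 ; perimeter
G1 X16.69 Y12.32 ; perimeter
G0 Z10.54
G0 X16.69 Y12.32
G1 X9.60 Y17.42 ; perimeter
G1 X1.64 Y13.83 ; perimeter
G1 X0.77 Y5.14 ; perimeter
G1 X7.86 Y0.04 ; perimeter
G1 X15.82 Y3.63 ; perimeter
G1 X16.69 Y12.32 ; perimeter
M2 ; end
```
solid part
  facet normal 0.0000 0.0000 -1.0000
    outer loop
      vertex 1.64 13.83 0.00
      vertex 9.60 17.42 0.00
      vertex 16.69 12.32 0.00
    endloop
  endfacet
  facet normal 0.0000 0.0000 -1.0000
    outer loop
      vertex 0.77 5.14 0.00
      vertex 1.64 13.83 0.00
      vertex 16.69 12.32 0.00
    endloop
  endfacet
  facet normal 0.0000 0.0000 -1.0000
    outer loop
      vertex 7.86 0.04 0.00
      vertex 0.77 5.14 0.00
      vertex 16.69 12.32 0.00
    endloop
  endfacet
  facet normal 0.0000 0.0000 -1.0000
    outer loop
      vertex 15.82 3.63 0.00
      vertex 7.86 0.04 0.00
      vertex 16.69 12.32 0.00
    endloop
  endfacet
  facet normal 0.0000 0.0000 1.0000
    outer loop
      vertex 16.69 12.32 10.54
      vertex 9.60 17.42 10.54
      vertex 1.64 13.83 10.54
    endloop
  endfacet
  facet normal 0.0000 0.0000 1.0000
    outer loop
      vertex 16.69 12.32 10.54
      vertex 1.64 13.83 10.54
      vertex 0.77 5.14 10.54
    endloop
  endfacet
  facet normal 0.0000 0.0000 1.0000
    outer loop
      vertex 16.69 12.32 10.54
      vertex 0.77 5.14 10.54
      vertex 7.86 0.04 10.54
    endloop
  endfacet
  facet normal 0.0000 0.0000 1.0000
    outer loop
      vertex 16.69 12.32 10.54
      vertex 7.86 0.04 10.54
      vertex 15.82 3.63 10.54
    endloop
  endfacet
  facet normal 0.5839 0.8118 0.0000
    outer loop
      vertex 16.69 12.32 0.00
      vertex 9.60 17.42 0.00
      vertex 9.60 17.42 10.54
    endloop
  endfacet
  facet normal 0.5839 0.8118 0.0000
    outer loop
      vertex 16.69 12.32 0.00
      vertex 9.60 17.42 10.54
      vertex 16.69 12.32 10.54
    endloop
  endfacet
  facet normal -0.4111 0.9116 0.0000
    outer loop
      vertex 9.60 17.42 0.00
      vertex 1.64 13.83 0.00
      vertex 1.64 13.83 10.54
    endloop
  endfacet
  facet normal -0.4111 0.9116 0.0000
    outer loop
      vertex 9.60 17.42 0.00
      vertex 1.64 13.83 10.54
      vertex 9.60 17.42 10.54
    endloop
  endfacet
  facet normal -0.9950 0.0996 0.0000
    outer loop
      vertex 1.64 13.83 0.00
      vertex 0.77 5.14 0.00
      vertex 0.77 5.14 10.54
    endloop
  endfacet
  facet normal -0.9950 0.0996 0.0000
    outer loop
      vertex 1.64 13.83 0.00
      vertex 0.77 5.14 10.54
      vertex 1.64 13.83 10.54
    endloop
  endfacet
  facet normal -0.5839 -0.8118 0.0000
    outer loop
      vertex 0.77 5.14 0.00
      vertex 7.86 0.04 0.00
      vertex 7.86 0.04 10.54
    endloop
  endfacet
  facet normal -0.5839 -0.8118 0.0000
    outer loop
      vertex 0.77 5.14 0.00
      vertex 7.86 0.04 10.54
      vertex 0.77 5.14 10.54
    endloop
  endfacet
  facet normal 0.4111 -0.9116 0.0000
    outer loop
      vertex 7.86 0.04 0.00
      vertex 15.82 3.63 0.00
      vertex 15.82 3.63 10.54
    endloop
  endfacet
  facet normal 0.4111 -0.9116 0.0000
    outer loop
      vertex 7.86 0.04 0.00
      vertex 15.82 3.63 10.54
      vertex 7.86 0.04 10.54
    endloop
  endfacet
  facet normal 0.9950 -0.0996 0.0000
    outer loop
      vertex 15.82 3.63 0.00
      vertex 16.69 12.32 0.00
      vertex 16.69 12.32 10.54
    endloop
  endfacet
  facet normal 0.9950 -0.0996 0.0000
    outer loop
      vertex 15.82 3.63 0.00
      vertex 16.69 12.32 10.54
      vertex 15.82 3.63 10.54
    endloop
  endfacet
endsolid part

The G0 Z moves step by Δz≈2.63 mm. Every layer's G1 loop is the same polygon, so the solid is a straight extrusion of it from z=0 to z≈10.5. Closing with flat bottom and top caps and triangulating gives 20 facets — a regular 6-sided prism (a cylinder approximated with 6 flat sides), circumscribed radius ≈ 8.73 mm, height ≈ 10.5 mm.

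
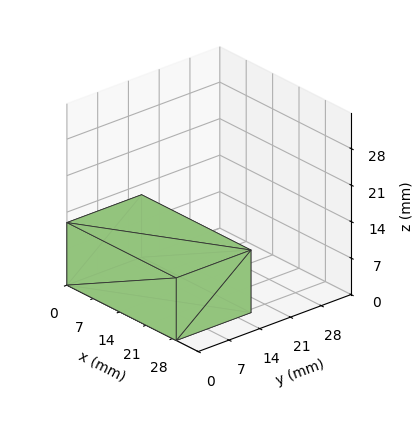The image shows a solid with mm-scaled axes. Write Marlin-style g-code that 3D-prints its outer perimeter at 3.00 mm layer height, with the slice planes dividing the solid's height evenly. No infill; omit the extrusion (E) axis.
Reading the render: the shape is a rectangular box, roughly 29 × 17 mm footprint and 12 mm tall (dimensions read to the nearest mm from the axis ticks). For the g-code, the solid's height is divided into equal slices at the stated Δz and each level perimeter traced with G1 moves after a G0 lift.

; perimeter-only toolpath
G21 ; units = mm
G90 ; absolute positioning
G28 ; home
; layer 1
G0 Z3.00
G0 X0.00 Y0.00
G1 X29.00 Y0.00
G1 X29.00 Y17.00
G1 X0.00 Y17.00
G1 X0.00 Y0.00
; layer 2
G0 Z6.00
G0 X0.00 Y0.00
G1 X29.00 Y0.00
G1 X29.00 Y17.00
G1 X0.00 Y17.00
G1 X0.00 Y0.00
; layer 3
G0 Z9.00
G0 X0.00 Y0.00
G1 X29.00 Y0.00
G1 X29.00 Y17.00
G1 X0.00 Y17.00
G1 X0.00 Y0.00
; layer 4
G0 Z12.00
G0 X0.00 Y0.00
G1 X29.00 Y0.00
G1 X29.00 Y17.00
G1 X0.00 Y17.00
G1 X0.00 Y0.00
M2 ; end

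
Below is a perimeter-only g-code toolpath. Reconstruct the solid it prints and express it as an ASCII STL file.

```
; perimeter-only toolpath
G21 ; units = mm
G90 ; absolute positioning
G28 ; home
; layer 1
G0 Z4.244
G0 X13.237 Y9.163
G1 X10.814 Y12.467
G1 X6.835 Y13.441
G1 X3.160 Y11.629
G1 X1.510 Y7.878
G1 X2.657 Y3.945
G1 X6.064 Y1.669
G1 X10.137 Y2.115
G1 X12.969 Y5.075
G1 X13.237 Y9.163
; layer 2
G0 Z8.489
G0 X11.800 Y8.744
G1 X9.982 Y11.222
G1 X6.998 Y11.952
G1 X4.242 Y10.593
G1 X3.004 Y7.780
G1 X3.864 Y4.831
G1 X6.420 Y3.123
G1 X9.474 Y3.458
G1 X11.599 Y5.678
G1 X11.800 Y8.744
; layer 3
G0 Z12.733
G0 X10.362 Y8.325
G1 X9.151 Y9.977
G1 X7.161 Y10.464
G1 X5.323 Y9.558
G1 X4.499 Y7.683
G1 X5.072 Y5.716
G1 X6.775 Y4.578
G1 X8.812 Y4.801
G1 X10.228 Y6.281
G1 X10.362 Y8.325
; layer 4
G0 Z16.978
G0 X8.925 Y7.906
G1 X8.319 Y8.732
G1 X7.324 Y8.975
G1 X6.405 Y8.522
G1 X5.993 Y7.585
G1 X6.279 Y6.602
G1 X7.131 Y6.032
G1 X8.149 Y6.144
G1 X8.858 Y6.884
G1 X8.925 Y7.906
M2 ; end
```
solid part
  facet normal 0.0000 0.0000 -1.0000
    outer loop
      vertex 6.672 14.929 0.000
      vertex 11.646 13.712 0.000
      vertex 14.675 9.582 0.000
    endloop
  endfacet
  facet normal 0.0000 0.0000 -1.0000
    outer loop
      vertex 2.078 12.664 0.000
      vertex 6.672 14.929 0.000
      vertex 14.675 9.582 0.000
    endloop
  endfacet
  facet normal 0.0000 0.0000 -1.0000
    outer loop
      vertex 0.016 7.976 0.000
      vertex 2.078 12.664 0.000
      vertex 14.675 9.582 0.000
    endloop
  endfacet
  facet normal 0.0000 0.0000 -1.0000
    outer loop
      vertex 1.449 3.060 0.000
      vertex 0.016 7.976 0.000
      vertex 14.675 9.582 0.000
    endloop
  endfacet
  facet normal 0.0000 0.0000 -1.0000
    outer loop
      vertex 5.708 0.214 0.000
      vertex 1.449 3.060 0.000
      vertex 14.675 9.582 0.000
    endloop
  endfacet
  facet normal 0.0000 0.0000 -1.0000
    outer loop
      vertex 10.799 0.772 0.000
      vertex 5.708 0.214 0.000
      vertex 14.675 9.582 0.000
    endloop
  endfacet
  facet normal 0.0000 0.0000 -1.0000
    outer loop
      vertex 14.340 4.472 0.000
      vertex 10.799 0.772 0.000
      vertex 14.675 9.582 0.000
    endloop
  endfacet
  facet normal 0.7654 0.5614 0.3147
    outer loop
      vertex 14.675 9.582 0.000
      vertex 11.646 13.712 0.000
      vertex 7.487 7.487 21.222
    endloop
  endfacet
  facet normal 0.2256 0.9220 0.3147
    outer loop
      vertex 11.646 13.712 0.000
      vertex 6.672 14.929 0.000
      vertex 7.487 7.487 21.222
    endloop
  endfacet
  facet normal -0.4197 0.8514 0.3147
    outer loop
      vertex 6.672 14.929 0.000
      vertex 2.078 12.664 0.000
      vertex 7.487 7.487 21.222
    endloop
  endfacet
  facet normal -0.8689 0.3822 0.3147
    outer loop
      vertex 2.078 12.664 0.000
      vertex 0.016 7.976 0.000
      vertex 7.487 7.487 21.222
    endloop
  endfacet
  facet normal -0.9113 -0.2656 0.3147
    outer loop
      vertex 0.016 7.976 0.000
      vertex 1.449 3.060 0.000
      vertex 7.487 7.487 21.222
    endloop
  endfacet
  facet normal -0.5274 -0.7892 0.3147
    outer loop
      vertex 1.449 3.060 0.000
      vertex 5.708 0.214 0.000
      vertex 7.487 7.487 21.222
    endloop
  endfacet
  facet normal 0.1034 -0.9435 0.3147
    outer loop
      vertex 5.708 0.214 0.000
      vertex 10.799 0.772 0.000
      vertex 7.487 7.487 21.222
    endloop
  endfacet
  facet normal 0.6858 -0.6563 0.3147
    outer loop
      vertex 10.799 0.772 0.000
      vertex 14.340 4.472 0.000
      vertex 7.487 7.487 21.222
    endloop
  endfacet
  facet normal 0.9472 -0.0621 0.3147
    outer loop
      vertex 14.340 4.472 0.000
      vertex 14.675 9.582 0.000
      vertex 7.487 7.487 21.222
    endloop
  endfacet
endsolid part

The G0 Z moves step by Δz≈4.244 mm. The G1 loops shrink linearly with z, so the solid tapers from its base footprint up to z≈21.2. Closing with a flat bottom cap and the tapered top and triangulating gives 16 facets — a regular 9-sided pyramid, base circumscribed radius ≈ 7.49 mm, apex at z ≈ 21.2 mm.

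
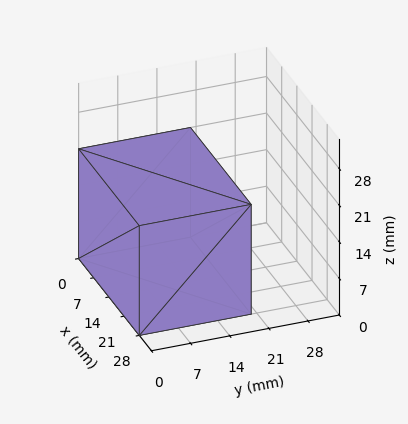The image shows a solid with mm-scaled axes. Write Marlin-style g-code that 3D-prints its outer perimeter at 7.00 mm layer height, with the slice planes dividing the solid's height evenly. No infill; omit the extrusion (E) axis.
Reading the render: the shape is a rectangular box, roughly 28 × 20 mm footprint and 21 mm tall (dimensions read to the nearest mm from the axis ticks). For the g-code, the solid's height is divided into equal slices at the stated Δz and each level perimeter traced with G1 moves after a G0 lift.

; perimeter-only toolpath
G21 ; units = mm
G90 ; absolute positioning
G28 ; home
; layer 1
G0 Z7.00
G0 X0.00 Y0.00
G1 X28.00 Y0.00
G1 X28.00 Y20.00
G1 X0.00 Y20.00
G1 X0.00 Y0.00
; layer 2
G0 Z14.00
G0 X0.00 Y0.00
G1 X28.00 Y0.00
G1 X28.00 Y20.00
G1 X0.00 Y20.00
G1 X0.00 Y0.00
; layer 3
G0 Z21.00
G0 X0.00 Y0.00
G1 X28.00 Y0.00
G1 X28.00 Y20.00
G1 X0.00 Y20.00
G1 X0.00 Y0.00
M2 ; end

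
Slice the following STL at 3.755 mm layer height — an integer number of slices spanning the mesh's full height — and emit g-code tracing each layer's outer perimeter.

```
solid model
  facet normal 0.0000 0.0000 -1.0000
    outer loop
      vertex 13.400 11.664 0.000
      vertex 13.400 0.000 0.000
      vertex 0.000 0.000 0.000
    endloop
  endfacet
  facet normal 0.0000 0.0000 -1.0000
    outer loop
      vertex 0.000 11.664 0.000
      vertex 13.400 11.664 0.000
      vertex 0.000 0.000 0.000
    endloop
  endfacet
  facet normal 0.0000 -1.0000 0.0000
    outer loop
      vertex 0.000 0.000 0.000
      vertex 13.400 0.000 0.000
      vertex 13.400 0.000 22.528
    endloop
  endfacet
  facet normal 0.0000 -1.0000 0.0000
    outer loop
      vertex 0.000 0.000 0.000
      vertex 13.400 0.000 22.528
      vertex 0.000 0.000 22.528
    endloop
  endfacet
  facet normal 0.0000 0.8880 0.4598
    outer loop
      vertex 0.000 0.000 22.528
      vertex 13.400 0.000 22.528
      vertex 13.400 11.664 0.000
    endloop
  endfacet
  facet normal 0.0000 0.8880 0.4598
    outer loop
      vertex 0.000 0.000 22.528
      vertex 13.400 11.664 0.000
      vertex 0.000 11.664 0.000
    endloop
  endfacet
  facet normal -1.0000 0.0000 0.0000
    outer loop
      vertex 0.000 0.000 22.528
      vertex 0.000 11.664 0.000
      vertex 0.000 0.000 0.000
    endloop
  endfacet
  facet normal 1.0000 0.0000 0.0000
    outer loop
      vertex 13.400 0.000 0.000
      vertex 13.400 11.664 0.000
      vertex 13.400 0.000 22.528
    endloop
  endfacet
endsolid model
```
; perimeter-only toolpath
G21 ; units = mm
G90 ; absolute positioning
G28 ; home
; layer 1
G0 Z3.755
G0 X0.000 Y0.000
G1 X13.400 Y0.000
G1 X13.400 Y9.720
G1 X0.000 Y9.720
G1 X0.000 Y0.000
; layer 2
G0 Z7.509
G0 X0.000 Y0.000
G1 X13.400 Y0.000
G1 X13.400 Y7.776
G1 X0.000 Y7.776
G1 X0.000 Y0.000
; layer 3
G0 Z11.264
G0 X0.000 Y0.000
G1 X13.400 Y0.000
G1 X13.400 Y5.832
G1 X0.000 Y5.832
G1 X0.000 Y0.000
; layer 4
G0 Z15.019
G0 X0.000 Y0.000
G1 X13.400 Y0.000
G1 X13.400 Y3.888
G1 X0.000 Y3.888
G1 X0.000 Y0.000
; layer 5
G0 Z18.773
G0 X0.000 Y0.000
G1 X13.400 Y0.000
G1 X13.400 Y1.944
G1 X0.000 Y1.944
G1 X0.000 Y0.000
M2 ; end

The solid is a wedge (ramp): 13.4 × 11.7 mm base, rising to 22.5 mm along the y=0 edge and sloping linearly to z=0 at y=11.7. Slicing at Δz = 3.755 mm — 6 equal slices spanning the solid's height, so layer i sits at z = i·h/6 — gives 5 non-empty perimeters. Each is a 4-segment closed polygon; G0 lifts to the layer z and rapids to the start vertex, then G1 traces the edges. The cross-section shrinks linearly with z (the slice at the apex is degenerate and omitted).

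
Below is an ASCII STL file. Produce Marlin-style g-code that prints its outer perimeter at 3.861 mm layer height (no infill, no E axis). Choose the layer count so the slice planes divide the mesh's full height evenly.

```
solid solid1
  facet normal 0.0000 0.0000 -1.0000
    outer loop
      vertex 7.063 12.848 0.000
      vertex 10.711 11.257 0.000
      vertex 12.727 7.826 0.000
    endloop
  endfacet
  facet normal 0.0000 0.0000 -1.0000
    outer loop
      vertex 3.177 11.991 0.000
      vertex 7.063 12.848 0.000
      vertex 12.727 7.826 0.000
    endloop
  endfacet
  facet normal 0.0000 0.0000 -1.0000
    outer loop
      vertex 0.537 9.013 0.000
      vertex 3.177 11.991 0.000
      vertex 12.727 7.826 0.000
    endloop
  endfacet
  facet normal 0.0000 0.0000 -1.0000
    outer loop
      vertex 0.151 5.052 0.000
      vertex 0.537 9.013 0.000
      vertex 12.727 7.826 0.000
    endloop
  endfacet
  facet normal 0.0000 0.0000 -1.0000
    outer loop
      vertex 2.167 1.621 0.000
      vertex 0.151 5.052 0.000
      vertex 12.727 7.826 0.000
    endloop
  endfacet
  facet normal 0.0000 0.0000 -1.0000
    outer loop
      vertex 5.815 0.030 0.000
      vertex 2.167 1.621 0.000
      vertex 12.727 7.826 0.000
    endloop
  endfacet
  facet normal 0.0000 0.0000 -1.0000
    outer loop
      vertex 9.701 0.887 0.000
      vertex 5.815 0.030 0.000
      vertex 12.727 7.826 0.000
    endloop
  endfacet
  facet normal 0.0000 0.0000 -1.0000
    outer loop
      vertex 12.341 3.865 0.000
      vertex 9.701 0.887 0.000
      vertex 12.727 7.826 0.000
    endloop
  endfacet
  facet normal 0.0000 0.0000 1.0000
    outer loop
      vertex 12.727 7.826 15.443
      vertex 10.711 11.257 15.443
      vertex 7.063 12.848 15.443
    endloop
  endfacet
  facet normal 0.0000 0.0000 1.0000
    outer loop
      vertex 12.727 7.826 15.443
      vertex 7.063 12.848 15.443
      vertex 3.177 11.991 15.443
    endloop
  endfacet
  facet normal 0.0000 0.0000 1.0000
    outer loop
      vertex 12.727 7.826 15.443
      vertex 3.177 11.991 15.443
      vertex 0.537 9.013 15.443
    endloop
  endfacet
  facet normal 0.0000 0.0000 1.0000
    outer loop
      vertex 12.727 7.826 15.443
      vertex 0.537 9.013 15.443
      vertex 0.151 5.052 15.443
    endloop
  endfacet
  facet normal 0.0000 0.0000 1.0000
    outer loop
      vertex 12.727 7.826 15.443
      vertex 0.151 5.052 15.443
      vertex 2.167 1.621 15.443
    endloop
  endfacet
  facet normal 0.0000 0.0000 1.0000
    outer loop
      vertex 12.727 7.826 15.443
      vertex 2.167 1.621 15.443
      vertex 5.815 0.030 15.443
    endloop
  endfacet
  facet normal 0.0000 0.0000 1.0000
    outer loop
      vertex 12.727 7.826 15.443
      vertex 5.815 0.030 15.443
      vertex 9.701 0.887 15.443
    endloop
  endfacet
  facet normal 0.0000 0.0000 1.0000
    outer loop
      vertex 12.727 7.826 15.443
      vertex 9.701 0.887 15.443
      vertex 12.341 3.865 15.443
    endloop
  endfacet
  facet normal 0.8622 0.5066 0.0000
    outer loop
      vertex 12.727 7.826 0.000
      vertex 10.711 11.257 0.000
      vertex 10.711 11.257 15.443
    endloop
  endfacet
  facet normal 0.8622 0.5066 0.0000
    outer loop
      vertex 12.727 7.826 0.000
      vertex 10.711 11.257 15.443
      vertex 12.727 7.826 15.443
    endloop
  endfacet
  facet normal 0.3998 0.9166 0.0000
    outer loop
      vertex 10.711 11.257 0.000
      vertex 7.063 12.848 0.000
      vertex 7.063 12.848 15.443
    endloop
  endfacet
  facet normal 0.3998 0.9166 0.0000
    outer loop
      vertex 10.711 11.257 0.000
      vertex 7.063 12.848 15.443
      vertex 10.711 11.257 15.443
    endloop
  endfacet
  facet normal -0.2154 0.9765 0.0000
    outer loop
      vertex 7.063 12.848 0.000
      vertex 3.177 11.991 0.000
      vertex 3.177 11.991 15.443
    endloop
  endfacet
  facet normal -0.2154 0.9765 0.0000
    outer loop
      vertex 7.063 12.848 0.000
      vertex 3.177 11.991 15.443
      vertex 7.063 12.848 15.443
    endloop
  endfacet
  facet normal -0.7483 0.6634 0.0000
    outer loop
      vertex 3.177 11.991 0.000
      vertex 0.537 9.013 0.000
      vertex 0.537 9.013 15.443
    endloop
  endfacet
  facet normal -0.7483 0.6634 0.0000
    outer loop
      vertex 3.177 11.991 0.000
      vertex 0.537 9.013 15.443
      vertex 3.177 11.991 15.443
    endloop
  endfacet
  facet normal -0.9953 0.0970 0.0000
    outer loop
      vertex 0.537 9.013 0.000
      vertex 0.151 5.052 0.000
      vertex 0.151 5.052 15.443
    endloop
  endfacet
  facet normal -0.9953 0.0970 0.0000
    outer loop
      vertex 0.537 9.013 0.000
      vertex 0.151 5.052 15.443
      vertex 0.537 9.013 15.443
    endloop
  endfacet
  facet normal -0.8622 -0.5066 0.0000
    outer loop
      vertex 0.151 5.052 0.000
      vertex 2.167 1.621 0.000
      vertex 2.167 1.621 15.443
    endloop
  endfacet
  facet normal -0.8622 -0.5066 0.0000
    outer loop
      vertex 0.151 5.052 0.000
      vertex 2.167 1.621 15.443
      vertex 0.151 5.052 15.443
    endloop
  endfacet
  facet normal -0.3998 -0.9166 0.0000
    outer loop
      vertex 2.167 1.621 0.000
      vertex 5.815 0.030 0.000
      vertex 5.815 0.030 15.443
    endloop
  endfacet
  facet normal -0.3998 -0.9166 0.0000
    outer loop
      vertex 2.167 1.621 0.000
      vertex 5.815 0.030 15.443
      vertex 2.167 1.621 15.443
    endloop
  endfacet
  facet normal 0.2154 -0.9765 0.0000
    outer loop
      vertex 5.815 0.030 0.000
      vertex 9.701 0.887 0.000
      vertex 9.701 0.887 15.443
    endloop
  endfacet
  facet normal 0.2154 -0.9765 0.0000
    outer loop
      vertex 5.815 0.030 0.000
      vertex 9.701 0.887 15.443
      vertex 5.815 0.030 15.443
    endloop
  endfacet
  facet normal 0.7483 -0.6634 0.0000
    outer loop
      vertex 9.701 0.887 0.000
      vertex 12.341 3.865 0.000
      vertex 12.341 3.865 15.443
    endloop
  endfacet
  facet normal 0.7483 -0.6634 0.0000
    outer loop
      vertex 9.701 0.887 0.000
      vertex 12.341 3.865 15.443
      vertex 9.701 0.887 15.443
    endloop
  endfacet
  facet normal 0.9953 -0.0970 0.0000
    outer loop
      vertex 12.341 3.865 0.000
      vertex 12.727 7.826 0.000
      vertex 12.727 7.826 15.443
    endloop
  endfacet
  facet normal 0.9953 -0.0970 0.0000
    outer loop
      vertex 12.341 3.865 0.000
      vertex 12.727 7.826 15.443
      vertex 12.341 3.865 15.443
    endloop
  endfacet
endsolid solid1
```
; perimeter-only toolpath
G21 ; units = mm
G90 ; absolute positioning
G28 ; home
; layer 1
G0 Z3.861
G0 X12.727 Y7.826
G1 X10.711 Y11.257
G1 X7.063 Y12.848
G1 X3.177 Y11.991
G1 X0.537 Y9.013
G1 X0.151 Y5.052
G1 X2.167 Y1.621
G1 X5.815 Y0.030
G1 X9.701 Y0.887
G1 X12.341 Y3.865
G1 X12.727 Y7.826
; layer 2
G0 Z7.721
G0 X12.727 Y7.826
G1 X10.711 Y11.257
G1 X7.063 Y12.848
G1 X3.177 Y11.991
G1 X0.537 Y9.013
G1 X0.151 Y5.052
G1 X2.167 Y1.621
G1 X5.815 Y0.030
G1 X9.701 Y0.887
G1 X12.341 Y3.865
G1 X12.727 Y7.826
; layer 3
G0 Z11.582
G0 X12.727 Y7.826
G1 X10.711 Y11.257
G1 X7.063 Y12.848
G1 X3.177 Y11.991
G1 X0.537 Y9.013
G1 X0.151 Y5.052
G1 X2.167 Y1.621
G1 X5.815 Y0.030
G1 X9.701 Y0.887
G1 X12.341 Y3.865
G1 X12.727 Y7.826
; layer 4
G0 Z15.443
G0 X12.727 Y7.826
G1 X10.711 Y11.257
G1 X7.063 Y12.848
G1 X3.177 Y11.991
G1 X0.537 Y9.013
G1 X0.151 Y5.052
G1 X2.167 Y1.621
G1 X5.815 Y0.030
G1 X9.701 Y0.887
G1 X12.341 Y3.865
G1 X12.727 Y7.826
M2 ; end

The solid is a regular 10-sided prism (a cylinder approximated with 10 flat sides), circumscribed radius ≈ 6.44 mm, height ≈ 15.4 mm. Slicing at Δz = 3.861 mm — 4 equal slices spanning the solid's height, so layer i sits at z = i·h/4 — gives 4 non-empty perimeters. Each is a 10-segment closed polygon; G0 lifts to the layer z and rapids to the start vertex, then G1 traces the edges.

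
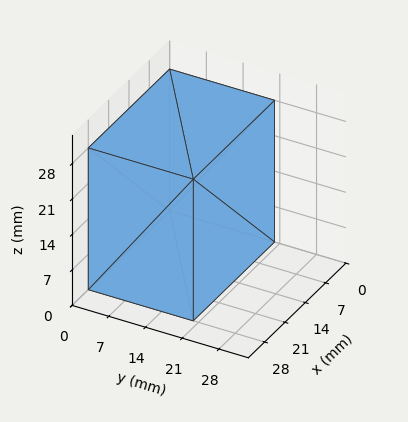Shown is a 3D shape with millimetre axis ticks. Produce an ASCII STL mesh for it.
Reading the render: the shape is a rectangular box, roughly 28 × 20 mm footprint and 28 mm tall (dimensions read to the nearest mm from the axis ticks). For the STL, each face is triangulated and given an outward normal.

solid part
  facet normal 0.0000 0.0000 -1.0000
    outer loop
      vertex 28.00 20.00 0.00
      vertex 28.00 0.00 0.00
      vertex 0.00 0.00 0.00
    endloop
  endfacet
  facet normal 0.0000 0.0000 -1.0000
    outer loop
      vertex 0.00 20.00 0.00
      vertex 28.00 20.00 0.00
      vertex 0.00 0.00 0.00
    endloop
  endfacet
  facet normal 0.0000 0.0000 1.0000
    outer loop
      vertex 0.00 0.00 28.00
      vertex 28.00 0.00 28.00
      vertex 28.00 20.00 28.00
    endloop
  endfacet
  facet normal 0.0000 0.0000 1.0000
    outer loop
      vertex 0.00 0.00 28.00
      vertex 28.00 20.00 28.00
      vertex 0.00 20.00 28.00
    endloop
  endfacet
  facet normal 0.0000 -1.0000 0.0000
    outer loop
      vertex 0.00 0.00 0.00
      vertex 28.00 0.00 0.00
      vertex 28.00 0.00 28.00
    endloop
  endfacet
  facet normal 0.0000 -1.0000 0.0000
    outer loop
      vertex 0.00 0.00 0.00
      vertex 28.00 0.00 28.00
      vertex 0.00 0.00 28.00
    endloop
  endfacet
  facet normal 0.0000 1.0000 0.0000
    outer loop
      vertex 28.00 20.00 28.00
      vertex 28.00 20.00 0.00
      vertex 0.00 20.00 0.00
    endloop
  endfacet
  facet normal 0.0000 1.0000 0.0000
    outer loop
      vertex 0.00 20.00 28.00
      vertex 28.00 20.00 28.00
      vertex 0.00 20.00 0.00
    endloop
  endfacet
  facet normal -1.0000 0.0000 0.0000
    outer loop
      vertex 0.00 20.00 28.00
      vertex 0.00 20.00 0.00
      vertex 0.00 0.00 0.00
    endloop
  endfacet
  facet normal -1.0000 0.0000 0.0000
    outer loop
      vertex 0.00 0.00 28.00
      vertex 0.00 20.00 28.00
      vertex 0.00 0.00 0.00
    endloop
  endfacet
  facet normal 1.0000 0.0000 0.0000
    outer loop
      vertex 28.00 0.00 0.00
      vertex 28.00 20.00 0.00
      vertex 28.00 20.00 28.00
    endloop
  endfacet
  facet normal 1.0000 0.0000 0.0000
    outer loop
      vertex 28.00 0.00 0.00
      vertex 28.00 20.00 28.00
      vertex 28.00 0.00 28.00
    endloop
  endfacet
endsolid part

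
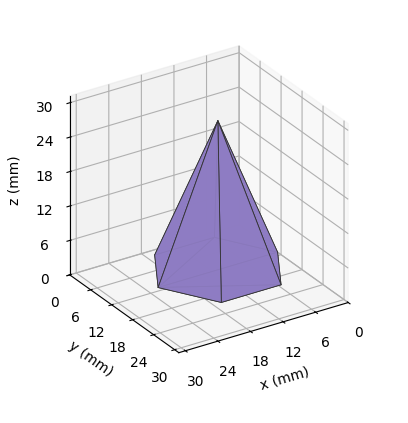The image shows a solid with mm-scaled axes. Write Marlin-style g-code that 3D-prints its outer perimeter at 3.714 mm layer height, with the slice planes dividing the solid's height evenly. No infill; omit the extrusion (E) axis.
Reading the render: the shape is a regular 6-sided pyramid, base circumscribed radius ≈ 11 mm, apex at z ≈ 26 mm (dimensions read to the nearest mm from the axis ticks). For the g-code, the solid's height is divided into equal slices at the stated Δz and each level perimeter traced with G1 moves after a G0 lift.

; perimeter-only toolpath
G21 ; units = mm
G90 ; absolute positioning
G28 ; home
; layer 1
G0 Z3.714
G0 X20.429 Y11.000
G1 X15.714 Y19.165
G1 X6.286 Y19.165
G1 X1.571 Y11.000
G1 X6.286 Y2.835
G1 X15.714 Y2.835
G1 X20.429 Y11.000
; layer 2
G0 Z7.429
G0 X18.857 Y11.000
G1 X14.929 Y17.804
G1 X7.071 Y17.804
G1 X3.143 Y11.000
G1 X7.071 Y4.196
G1 X14.929 Y4.196
G1 X18.857 Y11.000
; layer 3
G0 Z11.143
G0 X17.286 Y11.000
G1 X14.143 Y16.443
G1 X7.857 Y16.443
G1 X4.714 Y11.000
G1 X7.857 Y5.557
G1 X14.143 Y5.557
G1 X17.286 Y11.000
; layer 4
G0 Z14.857
G0 X15.714 Y11.000
G1 X13.357 Y15.083
G1 X8.643 Y15.083
G1 X6.286 Y11.000
G1 X8.643 Y6.917
G1 X13.357 Y6.917
G1 X15.714 Y11.000
; layer 5
G0 Z18.571
G0 X14.143 Y11.000
G1 X12.571 Y13.722
G1 X9.429 Y13.722
G1 X7.857 Y11.000
G1 X9.429 Y8.278
G1 X12.571 Y8.278
G1 X14.143 Y11.000
; layer 6
G0 Z22.286
G0 X12.571 Y11.000
G1 X11.786 Y12.361
G1 X10.214 Y12.361
G1 X9.429 Y11.000
G1 X10.214 Y9.639
G1 X11.786 Y9.639
G1 X12.571 Y11.000
M2 ; end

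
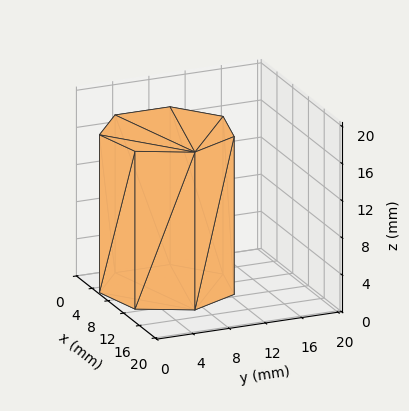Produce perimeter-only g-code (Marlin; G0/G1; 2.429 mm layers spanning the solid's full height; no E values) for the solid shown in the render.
Reading the render: the shape is a regular 7-sided prism (a cylinder approximated with 7 flat sides), circumscribed radius ≈ 7 mm, height ≈ 17 mm (dimensions read to the nearest mm from the axis ticks). For the g-code, the solid's height is divided into equal slices at the stated Δz and each level perimeter traced with G1 moves after a G0 lift.

; perimeter-only toolpath
G21 ; units = mm
G90 ; absolute positioning
G28 ; home
; layer 1
G0 Z2.429
G0 X14.000 Y7.000
G1 X11.364 Y12.473
G1 X5.442 Y13.824
G1 X0.693 Y10.037
G1 X0.693 Y3.963
G1 X5.442 Y0.176
G1 X11.364 Y1.527
G1 X14.000 Y7.000
; layer 2
G0 Z4.857
G0 X14.000 Y7.000
G1 X11.364 Y12.473
G1 X5.442 Y13.824
G1 X0.693 Y10.037
G1 X0.693 Y3.963
G1 X5.442 Y0.176
G1 X11.364 Y1.527
G1 X14.000 Y7.000
; layer 3
G0 Z7.286
G0 X14.000 Y7.000
G1 X11.364 Y12.473
G1 X5.442 Y13.824
G1 X0.693 Y10.037
G1 X0.693 Y3.963
G1 X5.442 Y0.176
G1 X11.364 Y1.527
G1 X14.000 Y7.000
; layer 4
G0 Z9.714
G0 X14.000 Y7.000
G1 X11.364 Y12.473
G1 X5.442 Y13.824
G1 X0.693 Y10.037
G1 X0.693 Y3.963
G1 X5.442 Y0.176
G1 X11.364 Y1.527
G1 X14.000 Y7.000
; layer 5
G0 Z12.143
G0 X14.000 Y7.000
G1 X11.364 Y12.473
G1 X5.442 Y13.824
G1 X0.693 Y10.037
G1 X0.693 Y3.963
G1 X5.442 Y0.176
G1 X11.364 Y1.527
G1 X14.000 Y7.000
; layer 6
G0 Z14.571
G0 X14.000 Y7.000
G1 X11.364 Y12.473
G1 X5.442 Y13.824
G1 X0.693 Y10.037
G1 X0.693 Y3.963
G1 X5.442 Y0.176
G1 X11.364 Y1.527
G1 X14.000 Y7.000
; layer 7
G0 Z17.000
G0 X14.000 Y7.000
G1 X11.364 Y12.473
G1 X5.442 Y13.824
G1 X0.693 Y10.037
G1 X0.693 Y3.963
G1 X5.442 Y0.176
G1 X11.364 Y1.527
G1 X14.000 Y7.000
M2 ; end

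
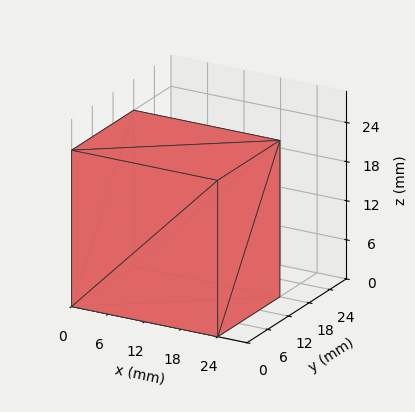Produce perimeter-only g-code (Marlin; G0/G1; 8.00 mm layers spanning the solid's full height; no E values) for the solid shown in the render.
Reading the render: the shape is a rectangular box, roughly 24 × 18 mm footprint and 24 mm tall (dimensions read to the nearest mm from the axis ticks). For the g-code, the solid's height is divided into equal slices at the stated Δz and each level perimeter traced with G1 moves after a G0 lift.

; perimeter-only toolpath
G21 ; units = mm
G90 ; absolute positioning
G28 ; home
; layer 1
G0 Z8.00
G0 X0.00 Y0.00
G1 X24.00 Y0.00
G1 X24.00 Y18.00
G1 X0.00 Y18.00
G1 X0.00 Y0.00
; layer 2
G0 Z16.00
G0 X0.00 Y0.00
G1 X24.00 Y0.00
G1 X24.00 Y18.00
G1 X0.00 Y18.00
G1 X0.00 Y0.00
; layer 3
G0 Z24.00
G0 X0.00 Y0.00
G1 X24.00 Y0.00
G1 X24.00 Y18.00
G1 X0.00 Y18.00
G1 X0.00 Y0.00
M2 ; end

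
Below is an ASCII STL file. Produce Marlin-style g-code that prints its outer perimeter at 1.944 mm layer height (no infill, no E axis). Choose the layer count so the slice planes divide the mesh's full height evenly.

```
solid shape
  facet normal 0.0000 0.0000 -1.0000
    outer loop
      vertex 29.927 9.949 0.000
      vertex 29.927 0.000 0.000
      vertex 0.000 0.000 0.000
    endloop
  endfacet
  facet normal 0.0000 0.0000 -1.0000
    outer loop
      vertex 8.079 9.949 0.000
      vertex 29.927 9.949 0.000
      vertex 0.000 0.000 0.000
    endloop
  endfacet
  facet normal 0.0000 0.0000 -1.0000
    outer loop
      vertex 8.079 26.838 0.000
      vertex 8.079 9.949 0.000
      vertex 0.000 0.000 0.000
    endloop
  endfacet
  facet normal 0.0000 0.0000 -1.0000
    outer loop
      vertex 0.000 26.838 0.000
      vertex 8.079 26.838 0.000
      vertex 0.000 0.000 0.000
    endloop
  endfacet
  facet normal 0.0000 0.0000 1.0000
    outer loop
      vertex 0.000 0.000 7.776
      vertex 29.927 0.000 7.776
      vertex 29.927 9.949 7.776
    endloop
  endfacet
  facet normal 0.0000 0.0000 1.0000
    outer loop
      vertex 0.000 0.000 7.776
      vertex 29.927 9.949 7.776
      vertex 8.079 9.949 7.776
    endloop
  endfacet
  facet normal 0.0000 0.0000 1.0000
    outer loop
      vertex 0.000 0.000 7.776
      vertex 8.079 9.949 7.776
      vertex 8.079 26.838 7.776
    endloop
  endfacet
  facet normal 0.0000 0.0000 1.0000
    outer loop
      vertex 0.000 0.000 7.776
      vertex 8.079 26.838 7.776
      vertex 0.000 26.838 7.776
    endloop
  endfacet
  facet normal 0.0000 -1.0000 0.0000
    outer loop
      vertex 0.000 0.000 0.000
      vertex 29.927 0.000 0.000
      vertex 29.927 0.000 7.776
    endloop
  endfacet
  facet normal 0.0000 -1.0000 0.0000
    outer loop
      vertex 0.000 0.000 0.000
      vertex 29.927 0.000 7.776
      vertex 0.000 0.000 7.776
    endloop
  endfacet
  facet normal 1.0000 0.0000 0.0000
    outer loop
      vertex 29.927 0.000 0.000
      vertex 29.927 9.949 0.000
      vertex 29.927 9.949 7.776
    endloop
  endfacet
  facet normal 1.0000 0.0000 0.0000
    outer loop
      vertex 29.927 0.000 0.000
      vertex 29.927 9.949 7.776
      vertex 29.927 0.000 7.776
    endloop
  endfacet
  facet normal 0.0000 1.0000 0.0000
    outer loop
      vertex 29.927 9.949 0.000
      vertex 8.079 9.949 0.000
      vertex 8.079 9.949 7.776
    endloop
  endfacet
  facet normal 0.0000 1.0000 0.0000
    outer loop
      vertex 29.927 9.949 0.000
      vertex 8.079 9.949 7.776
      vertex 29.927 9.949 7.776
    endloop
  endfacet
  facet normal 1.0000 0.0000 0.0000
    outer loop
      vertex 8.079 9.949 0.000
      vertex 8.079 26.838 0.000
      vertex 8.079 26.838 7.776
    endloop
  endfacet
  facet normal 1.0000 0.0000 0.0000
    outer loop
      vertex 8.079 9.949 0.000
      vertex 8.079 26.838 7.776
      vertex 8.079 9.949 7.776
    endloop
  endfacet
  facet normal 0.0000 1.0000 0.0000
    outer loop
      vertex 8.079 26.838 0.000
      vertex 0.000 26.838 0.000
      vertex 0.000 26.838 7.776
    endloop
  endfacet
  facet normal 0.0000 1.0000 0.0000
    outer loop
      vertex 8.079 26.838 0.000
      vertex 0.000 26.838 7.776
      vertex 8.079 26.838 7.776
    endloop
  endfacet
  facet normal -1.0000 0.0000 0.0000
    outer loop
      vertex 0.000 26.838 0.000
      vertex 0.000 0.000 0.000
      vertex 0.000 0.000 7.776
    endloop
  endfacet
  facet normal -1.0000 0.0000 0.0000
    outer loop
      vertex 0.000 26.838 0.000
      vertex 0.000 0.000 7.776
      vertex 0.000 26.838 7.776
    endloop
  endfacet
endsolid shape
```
; perimeter-only toolpath
G21 ; units = mm
G90 ; absolute positioning
G28 ; home
; layer 1
G0 Z1.944
G0 X0.000 Y0.000
G1 X29.927 Y0.000
G1 X29.927 Y9.949
G1 X8.079 Y9.949
G1 X8.079 Y26.838
G1 X0.000 Y26.838
G1 X0.000 Y0.000
; layer 2
G0 Z3.888
G0 X0.000 Y0.000
G1 X29.927 Y0.000
G1 X29.927 Y9.949
G1 X8.079 Y9.949
G1 X8.079 Y26.838
G1 X0.000 Y26.838
G1 X0.000 Y0.000
; layer 3
G0 Z5.832
G0 X0.000 Y0.000
G1 X29.927 Y0.000
G1 X29.927 Y9.949
G1 X8.079 Y9.949
G1 X8.079 Y26.838
G1 X0.000 Y26.838
G1 X0.000 Y0.000
; layer 4
G0 Z7.776
G0 X0.000 Y0.000
G1 X29.927 Y0.000
G1 X29.927 Y9.949
G1 X8.079 Y9.949
G1 X8.079 Y26.838
G1 X0.000 Y26.838
G1 X0.000 Y0.000
M2 ; end

The solid is an L-shaped prism: outer 29.9 × 26.8 mm, arm thicknesses ≈ 9.95 mm (horizontal) and 8.08 mm (vertical), extruded 7.78 mm in z. Slicing at Δz = 1.944 mm — 4 equal slices spanning the solid's height, so layer i sits at z = i·h/4 — gives 4 non-empty perimeters. Each is a 6-segment closed polygon; G0 lifts to the layer z and rapids to the start vertex, then G1 traces the edges.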